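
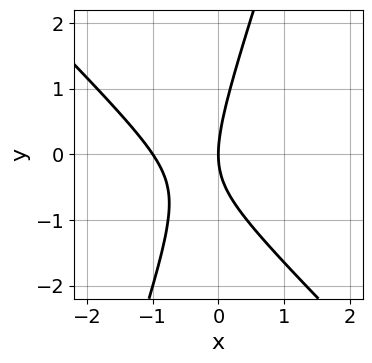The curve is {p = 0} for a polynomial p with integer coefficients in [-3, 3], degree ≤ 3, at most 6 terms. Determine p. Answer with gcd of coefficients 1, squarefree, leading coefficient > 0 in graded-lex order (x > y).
3*x^2 + 2*x*y - y^2 + 3*x

(a) deg p = 2.
(b) Reading off the gridlines: the x-axis gridline crossings are at x ∈ {-1, 0}; one y-axis crossing is at y = 0.
(c) Together with the visible shape, these determine p as stated.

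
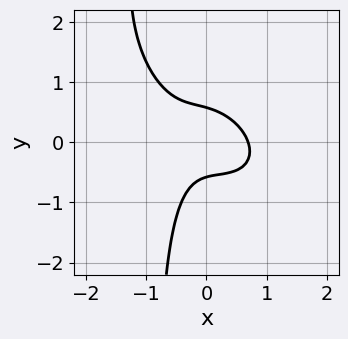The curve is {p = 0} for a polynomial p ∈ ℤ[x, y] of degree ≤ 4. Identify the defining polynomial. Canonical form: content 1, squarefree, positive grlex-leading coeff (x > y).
3*x^3 + 3*x^2*y + 3*x*y^2 + 3*y^2 - 1

(a) deg p = 3. The shape is more complex than any degree-2 curve.
(b) Putting this together gives p.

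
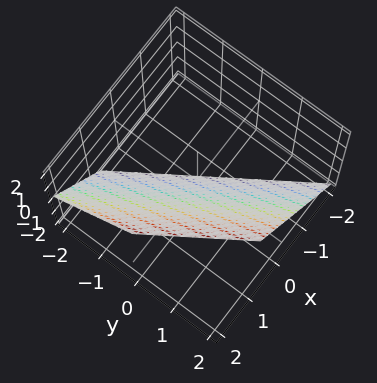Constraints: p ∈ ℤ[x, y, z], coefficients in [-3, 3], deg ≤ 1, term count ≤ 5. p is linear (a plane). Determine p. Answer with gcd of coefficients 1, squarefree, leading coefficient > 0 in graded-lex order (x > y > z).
3*x + 2*y - 2*z - 2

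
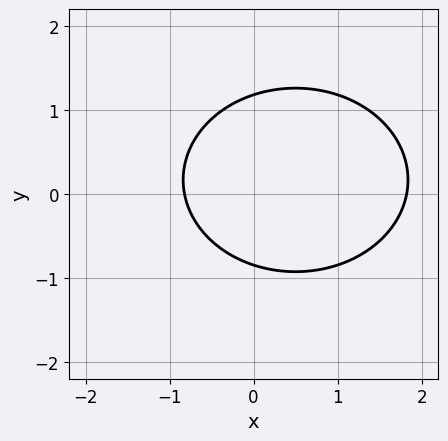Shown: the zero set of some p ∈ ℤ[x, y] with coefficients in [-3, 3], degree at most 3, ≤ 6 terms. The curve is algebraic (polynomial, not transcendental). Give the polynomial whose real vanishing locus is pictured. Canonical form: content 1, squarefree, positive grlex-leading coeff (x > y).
First, the degree is 2 — the shape is more complex than any degree-1 curve.
Finally, the integer polynomial consistent with all of this is the stated p.

2*x^2 + 3*y^2 - 2*x - y - 3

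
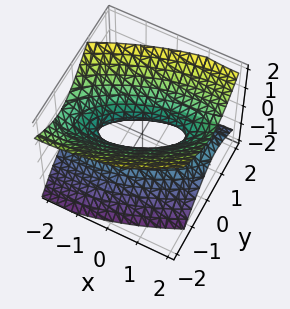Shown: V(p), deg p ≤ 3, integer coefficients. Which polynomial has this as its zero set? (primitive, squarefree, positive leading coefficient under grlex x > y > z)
x^2 - 2*x*y + 3*y^2 + y*z - 3*z^2 - 1

The degree is 2 — a generic line meets the surface in up to 2 points.
Observable constraints: among the integer gridlines, it crosses the x-axis at x ∈ {-1, 1}; the surface avoids every integer z-axis point in the box.
Putting this together gives p.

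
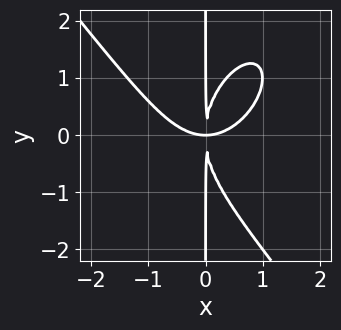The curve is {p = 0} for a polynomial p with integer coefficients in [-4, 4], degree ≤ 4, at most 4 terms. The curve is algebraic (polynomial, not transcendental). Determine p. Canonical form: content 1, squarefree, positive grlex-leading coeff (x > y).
2*x^4 + x*y^3 - 3*x^2*y

1. The degree is 4 — the shape is more complex than any degree-3 curve.
2. From the visible intercepts: the visible y-axis segment lies entirely on the curve.
3. Putting this together gives p.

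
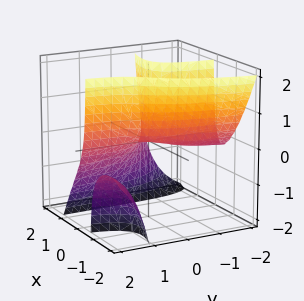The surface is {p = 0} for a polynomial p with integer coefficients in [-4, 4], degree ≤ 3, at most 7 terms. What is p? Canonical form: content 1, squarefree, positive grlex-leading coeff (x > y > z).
I count 2 distinct pieces. They look like related sheets of one shape, so recover p as a whole.
Degree: no degree-2 surface has this shape, so deg p = 3.
Observable constraints: it meets the x-axis at x = 0 (among the integer gridlines); the visible y-axis segment lies entirely on the surface; it meets the z-axis at z = 0 (among the integer gridlines).
Solving for integer coefficients yields p as stated.

2*x^3 + 3*x^2*y + 3*x*y*z + 3*x*y + 2*z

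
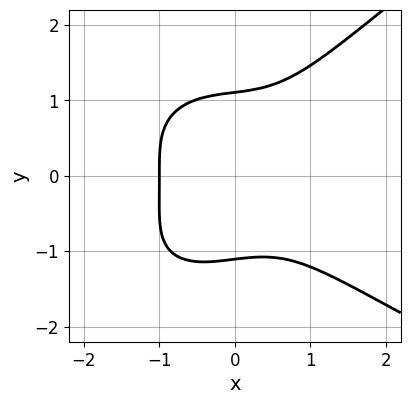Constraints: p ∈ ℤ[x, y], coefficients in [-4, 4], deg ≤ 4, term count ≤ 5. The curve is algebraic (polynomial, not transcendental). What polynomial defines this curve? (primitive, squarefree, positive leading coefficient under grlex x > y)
(a) The degree is 4 — no degree-3 curve has this shape.
(b) Checking where it meets the axes: it crosses the x-axis at the gridline x = -1.
(c) Together with the visible shape, these determine p as stated.

x*y^3 - 2*y^4 + 3*x^3 + 3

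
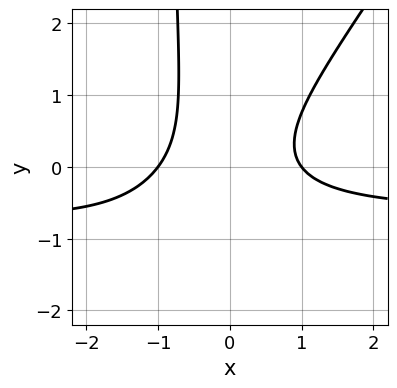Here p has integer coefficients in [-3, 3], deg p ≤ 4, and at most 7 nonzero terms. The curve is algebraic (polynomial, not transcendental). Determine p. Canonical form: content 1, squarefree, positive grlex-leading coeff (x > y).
The degree is 3 — a generic line meets the curve in up to 3 points.
Checking where it meets the axes: the curve avoids every integer y-axis point in the box; the x-axis gridline crossings are at x ∈ {-1, 1}.
The integer polynomial consistent with all of this is the stated p.

3*x^2*y - 2*x*y^2 + 2*x^2 - 2*y^2 - 2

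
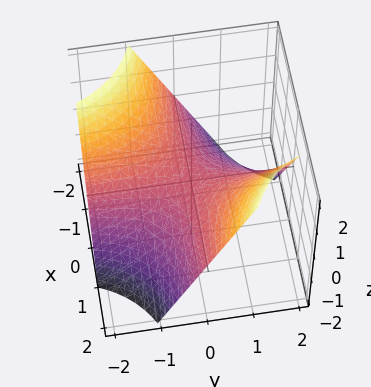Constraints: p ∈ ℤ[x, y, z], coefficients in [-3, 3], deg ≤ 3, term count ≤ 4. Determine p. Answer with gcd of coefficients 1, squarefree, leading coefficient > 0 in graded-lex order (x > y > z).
x*y - z

The degree is 2 — a saddle surface; a quadric.
Reading off the gridlines: it crosses the z-axis at the gridline z = 0; the visible x-axis segment lies entirely on the surface; every point of the y-axis in the box is on the surface.
These observations pin down the coefficients.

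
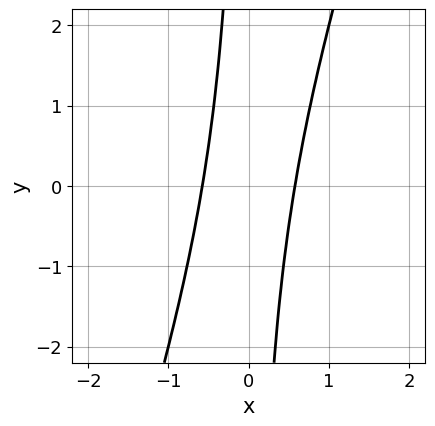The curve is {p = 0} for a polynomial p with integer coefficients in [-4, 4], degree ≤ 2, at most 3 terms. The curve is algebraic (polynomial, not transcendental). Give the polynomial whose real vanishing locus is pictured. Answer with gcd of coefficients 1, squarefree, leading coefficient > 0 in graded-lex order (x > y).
deg p = 2. A generic line meets the curve in up to 2 points.
Checking where it meets the axes: the curve avoids every integer y-axis point in the box.
Fitting integer coefficients to these (and the overall shape) gives p.

3*x^2 - x*y - 1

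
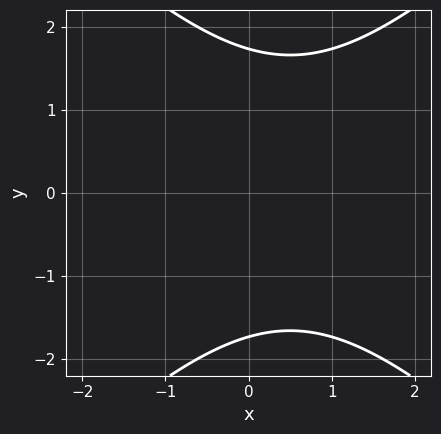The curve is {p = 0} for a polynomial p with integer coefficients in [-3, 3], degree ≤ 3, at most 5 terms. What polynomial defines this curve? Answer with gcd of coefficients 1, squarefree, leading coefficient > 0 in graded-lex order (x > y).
x^2 - y^2 - x + 3

Degree: the shape is more complex than any degree-1 curve, so deg p = 2.
Symmetries: it's symmetric under y → −y, forcing even powers of y.
Observable constraints: it misses every integer gridline on the x-axis.
These observations pin down the coefficients.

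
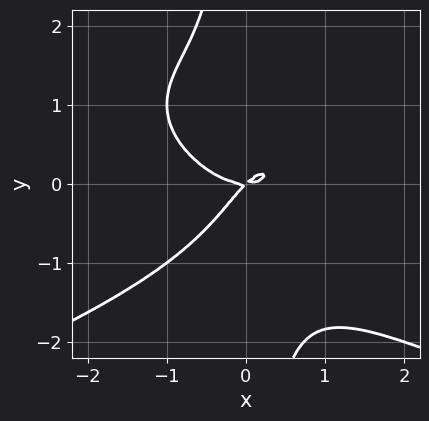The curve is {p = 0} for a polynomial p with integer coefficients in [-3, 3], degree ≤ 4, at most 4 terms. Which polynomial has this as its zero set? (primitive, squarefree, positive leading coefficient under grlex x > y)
x*y^3 + x^3 - x*y + y^2

(a) Degree: a generic line meets the curve in up to 4 points, so deg p = 4.
(b) Checking where it meets the axes: it meets the x-axis at x = 0 (among the integer gridlines); it crosses the y-axis at the gridline y = 0.
(c) The integer polynomial consistent with all of this is the stated p.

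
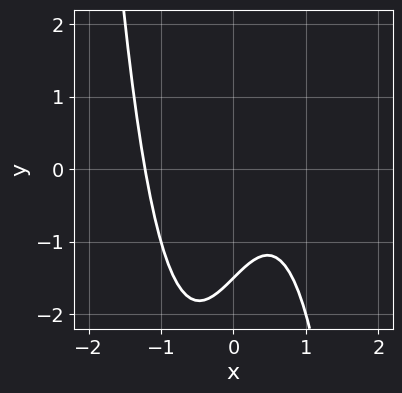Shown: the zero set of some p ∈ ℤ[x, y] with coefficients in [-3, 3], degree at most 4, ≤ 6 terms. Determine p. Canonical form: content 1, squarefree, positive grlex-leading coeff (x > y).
3*x^3 - 2*x + 2*y + 3

(a) Degree: a generic line meets the curve in up to 3 points, so deg p = 3.
(b) Putting this together gives p.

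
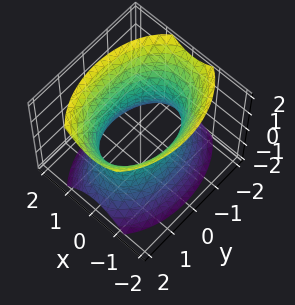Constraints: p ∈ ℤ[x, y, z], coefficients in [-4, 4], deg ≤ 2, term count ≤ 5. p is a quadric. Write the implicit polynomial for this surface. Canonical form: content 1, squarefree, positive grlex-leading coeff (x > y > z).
(a) Degree: one connected sheet with a waist; a quadric, so deg p = 2.
(b) Symmetries: mirror symmetry y ↦ −y ⇒ only even powers of y; the z ↦ −z reflection is a symmetry, so z appears only in even powers; it's symmetric under x → −x, forcing even powers of x.
(c) From the visible intercepts: no z-intercept at any integer in the box; among the integer gridlines, it crosses the x-axis at x ∈ {-1, 1}.
(d) Together with the visible shape, these determine p as stated.

2*x^2 + y^2 - z^2 - 2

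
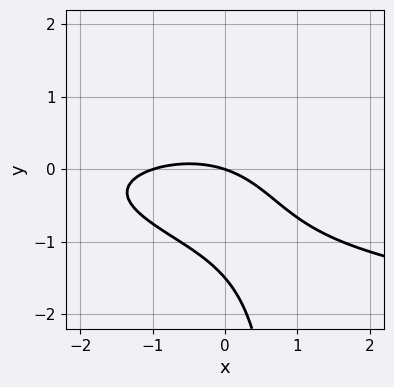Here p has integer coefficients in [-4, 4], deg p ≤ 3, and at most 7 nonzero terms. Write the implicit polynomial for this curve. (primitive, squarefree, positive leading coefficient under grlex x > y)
1. deg p = 3. The shape is more complex than any degree-2 curve.
2. Checking where it meets the axes: it crosses the y-axis at the gridline y = 0; among the integer gridlines, it crosses the x-axis at x ∈ {-1, 0}.
3. Assembling these constraints gives the stated polynomial.

2*x*y^2 - x^2 - 2*y^2 - x - 3*y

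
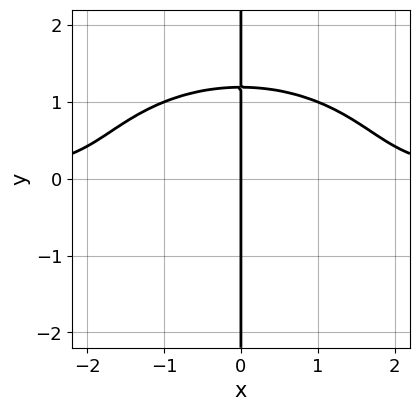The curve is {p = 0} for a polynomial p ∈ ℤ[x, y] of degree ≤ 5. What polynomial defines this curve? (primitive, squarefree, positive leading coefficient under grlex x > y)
1. The degree is 4 — the shape is more complex than any degree-3 curve.
2. From the visible intercepts: one x-axis crossing is at x = 0; the visible y-axis segment lies entirely on the curve.
3. The integer polynomial consistent with all of this is the stated p.

x^3*y + 2*x*y^3 - 2*x*y - x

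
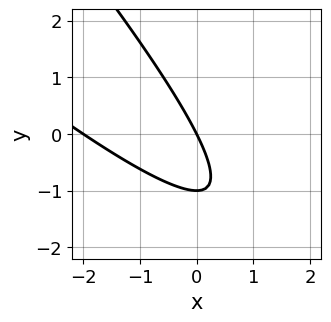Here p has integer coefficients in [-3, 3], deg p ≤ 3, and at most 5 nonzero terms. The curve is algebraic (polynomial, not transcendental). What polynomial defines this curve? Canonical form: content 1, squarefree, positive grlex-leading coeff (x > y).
x^2 + 2*x*y + y^2 + 2*x + y

(a) Degree: the shape is more complex than any degree-1 curve, so deg p = 2.
(b) Checking where it meets the axes: among the integer gridlines, it crosses the x-axis at x ∈ {-2, 0}; among the integer gridlines, it crosses the y-axis at y ∈ {-1, 0}.
(c) Fitting integer coefficients to these (and the overall shape) gives p.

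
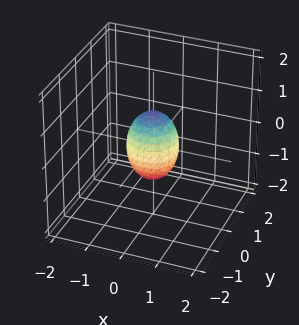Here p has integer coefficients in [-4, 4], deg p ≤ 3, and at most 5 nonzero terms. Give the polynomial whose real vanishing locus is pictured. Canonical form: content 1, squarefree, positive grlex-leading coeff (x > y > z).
First, deg p = 2.
Next, by symmetry, every cross-section ⟂ z is a circle, so x, y appear only via x² + y².
Next, reading off the gridlines: a circular section at z = 0 has radius between 0 and 1; the z-axis gridline crossings are at z ∈ {-1, 1}.
Finally, putting this together gives p.

2*x^2 + 2*y^2 + z^2 - 1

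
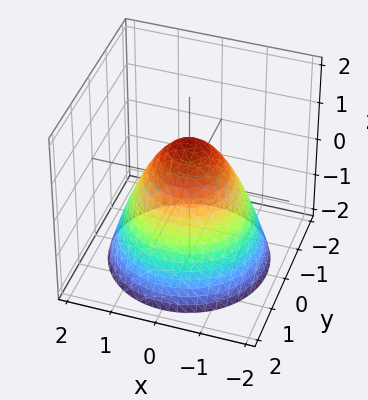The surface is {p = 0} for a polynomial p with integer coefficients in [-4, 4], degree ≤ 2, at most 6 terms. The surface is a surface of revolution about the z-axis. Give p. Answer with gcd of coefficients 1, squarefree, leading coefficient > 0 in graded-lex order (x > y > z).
deg p = 2.
By symmetry, the surface is invariant under rotation about z: p = q(x² + y², z).
Against the integer gridlines: a circular section at z = 0 has radius exactly 1; among the integer gridlines, it crosses the x-axis at x ∈ {-1, 1}.
Solving for integer coefficients yields p as stated.

x^2 + y^2 + z - 1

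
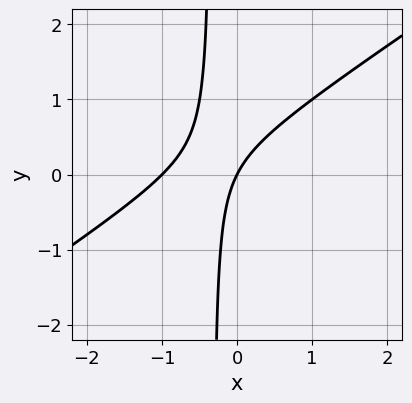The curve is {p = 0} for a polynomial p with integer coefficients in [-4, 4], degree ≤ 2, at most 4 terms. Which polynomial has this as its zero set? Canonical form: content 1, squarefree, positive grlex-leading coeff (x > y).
2*x^2 - 3*x*y + 2*x - y

1. Degree: no degree-1 curve has this shape, so deg p = 2.
2. Observable constraints: it crosses the y-axis at the gridline y = 0; among the integer gridlines, it crosses the x-axis at x ∈ {-1, 0}.
3. The integer polynomial consistent with all of this is the stated p.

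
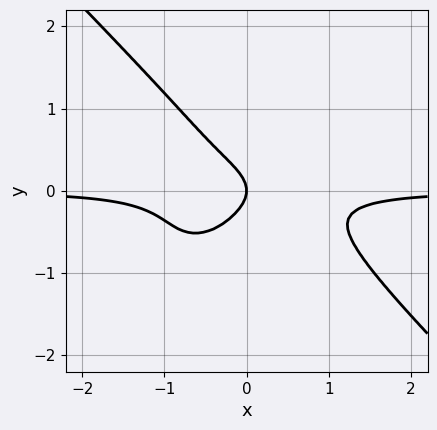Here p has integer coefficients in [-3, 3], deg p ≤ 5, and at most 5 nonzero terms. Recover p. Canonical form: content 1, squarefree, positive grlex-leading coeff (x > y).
Degree: the shape is more complex than any degree-3 curve, so deg p = 4.
Reading off the gridlines: one y-axis crossing is at y = 0; it meets the x-axis at x = 0 (among the integer gridlines).
Putting this together gives p.

3*x^3*y + 3*y^4 + 3*x*y^2 + 2*y^2 + x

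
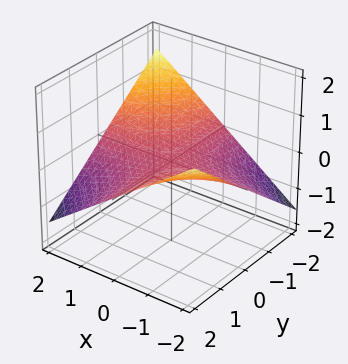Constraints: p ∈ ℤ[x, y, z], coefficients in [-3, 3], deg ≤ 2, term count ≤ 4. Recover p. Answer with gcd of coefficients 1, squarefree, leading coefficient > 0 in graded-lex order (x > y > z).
x*y + 3*z

1. The degree is 2 — a saddle surface; a quadric.
2. Observable constraints: one z-axis crossing is at z = 0; every point of the y-axis in the box is on the surface; the visible x-axis segment lies entirely on the surface.
3. The integer polynomial consistent with all of this is the stated p.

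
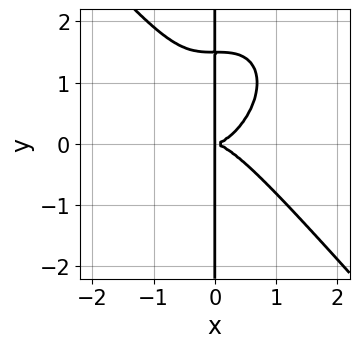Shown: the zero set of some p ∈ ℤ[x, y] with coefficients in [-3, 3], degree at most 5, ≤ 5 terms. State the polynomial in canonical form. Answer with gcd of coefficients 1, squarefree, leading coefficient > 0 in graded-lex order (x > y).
3*x^4 + 2*x*y^3 - 3*x*y^2

(a) The degree is 4 — the shape is more complex than any degree-3 curve.
(b) Against the integer gridlines: every point of the y-axis in the box is on the curve.
(c) Putting this together gives p.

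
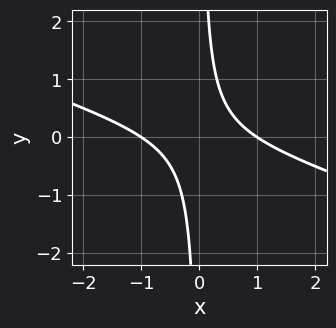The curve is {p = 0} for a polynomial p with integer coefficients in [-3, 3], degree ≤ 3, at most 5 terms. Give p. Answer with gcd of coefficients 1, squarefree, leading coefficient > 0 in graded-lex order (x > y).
x^2 + 3*x*y - 1

1. deg p = 2. No degree-1 curve has this shape.
2. Reading off the gridlines: the x-axis gridline crossings are at x ∈ {-1, 1}; no y-intercept at any integer in the box.
3. Together with the visible shape, these determine p as stated.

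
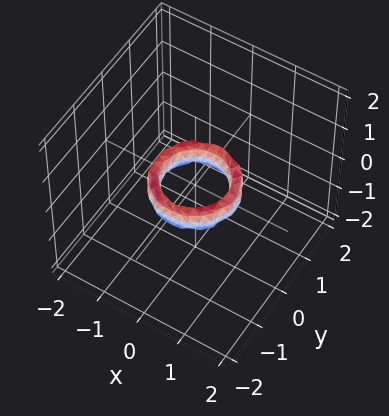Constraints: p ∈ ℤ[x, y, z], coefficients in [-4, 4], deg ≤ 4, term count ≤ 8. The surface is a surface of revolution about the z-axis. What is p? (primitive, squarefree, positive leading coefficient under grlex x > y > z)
deg p = 4.
Symmetries: rotational symmetry about the z-axis ⇒ p depends on x, y only through x² + y².
Checking where it meets the axes: among the integer gridlines, it crosses the y-axis at y ∈ {-1, 1}; the x-axis gridline crossings are at x ∈ {-1, 1}; it misses every integer gridline on the z-axis; a circular section at z = 0 has radius between 0 and 1.
The integer polynomial consistent with all of this is the stated p.

2*x^4 + 4*x^2*y^2 + 2*y^4 - 3*x^2 - 3*y^2 + z^2 + 1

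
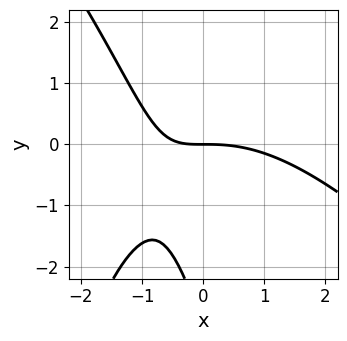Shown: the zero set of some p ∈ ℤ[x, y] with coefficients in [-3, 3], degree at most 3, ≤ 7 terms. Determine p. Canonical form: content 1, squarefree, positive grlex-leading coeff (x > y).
1. Degree: no degree-2 curve has this shape, so deg p = 3.
2. From the axis intercepts and sections: it meets the y-axis at y = 0 (among the integer gridlines); it crosses the x-axis at the gridline x = 0.
3. Together with the visible shape, these determine p as stated.

x^3 + x^2*y + 3*x*y + y^2 + 3*y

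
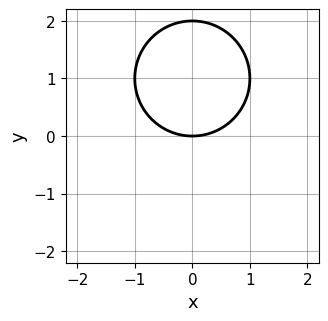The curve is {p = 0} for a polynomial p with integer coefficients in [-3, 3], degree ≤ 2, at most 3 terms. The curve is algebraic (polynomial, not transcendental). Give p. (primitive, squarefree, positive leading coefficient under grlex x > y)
x^2 + y^2 - 2*y

Degree: no degree-1 curve has this shape, so deg p = 2.
Symmetries: mirror symmetry x ↦ −x ⇒ only even powers of x.
From the visible intercepts: among the integer gridlines, it crosses the y-axis at y ∈ {0, 2}; it meets the x-axis at x = 0 (among the integer gridlines).
Putting this together gives p.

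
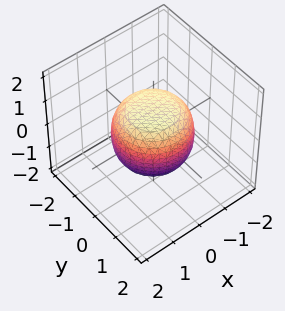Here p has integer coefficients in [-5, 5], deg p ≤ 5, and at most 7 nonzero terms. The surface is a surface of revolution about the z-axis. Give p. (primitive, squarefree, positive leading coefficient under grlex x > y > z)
First, deg p = 4. A generic line meets the surface in up to 4 points.
Next, symmetries: rotational symmetry about the z-axis ⇒ p depends on x, y only through x² + y².
Next, reading off the gridlines: a circular section at z = 0 has radius between 1 and 2; the z-axis gridline crossings are at z ∈ {-1, 1}.
Finally, assembling these constraints gives the stated polynomial.

2*x^4 + 4*x^2*y^2 + 2*y^4 - x^2 - y^2 + 3*z^2 - 3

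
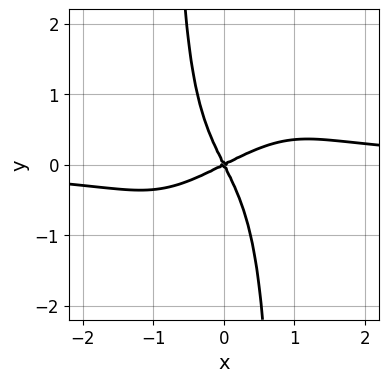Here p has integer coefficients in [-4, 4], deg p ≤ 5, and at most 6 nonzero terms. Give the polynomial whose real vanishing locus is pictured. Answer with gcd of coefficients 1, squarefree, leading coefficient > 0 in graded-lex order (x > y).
First, the degree is 4 — the shape is more complex than any degree-3 curve.
Then, observable constraints: one y-axis crossing is at y = 0; it crosses the x-axis at the gridline x = 0.
Finally, putting this together gives p.

3*x^3*y - 3*x^2*y^2 - 2*x^2 + 3*x*y + 2*y^2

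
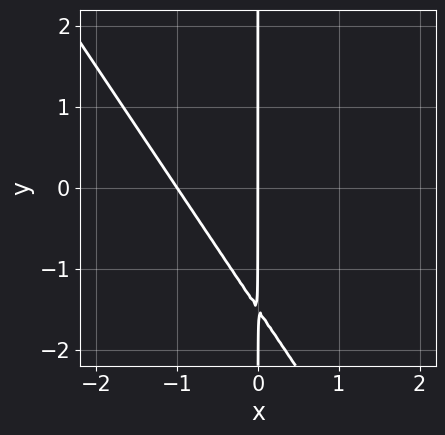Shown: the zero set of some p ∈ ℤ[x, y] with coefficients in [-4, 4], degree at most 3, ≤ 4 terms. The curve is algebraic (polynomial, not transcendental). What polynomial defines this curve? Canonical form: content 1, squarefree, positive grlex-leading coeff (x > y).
deg p = 2. The shape is more complex than any degree-1 curve.
From the axis intercepts and sections: the x-axis gridline crossings are at x ∈ {-1, 0}; every point of the y-axis in the box is on the curve.
Fitting integer coefficients to these (and the overall shape) gives p.

3*x^2 + 2*x*y + 3*x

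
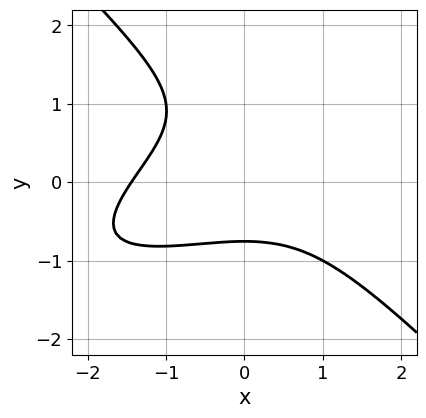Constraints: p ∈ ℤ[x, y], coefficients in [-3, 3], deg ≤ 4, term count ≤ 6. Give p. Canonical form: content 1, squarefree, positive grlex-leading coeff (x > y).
x^3 - 2*x^2*y + 3*y^3 - 3*y^2 + 3

(a) deg p = 3.
(b) Solving for integer coefficients yields p as stated.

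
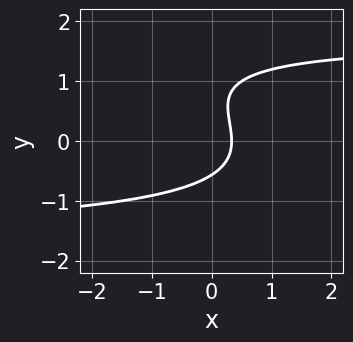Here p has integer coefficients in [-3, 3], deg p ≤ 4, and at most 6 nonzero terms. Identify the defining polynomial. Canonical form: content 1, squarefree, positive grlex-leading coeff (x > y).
x*y^2 + 2*y^3 - 2*y^2 - 3*x + 1

(a) Degree: no degree-2 curve has this shape, so deg p = 3.
(b) The integer polynomial consistent with all of this is the stated p.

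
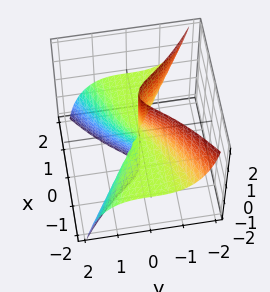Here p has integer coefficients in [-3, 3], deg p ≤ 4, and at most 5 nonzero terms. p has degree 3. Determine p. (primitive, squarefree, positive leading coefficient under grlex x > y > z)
3*x^2*z + 3*y^3 + y*z^2

First, degree: a generic line meets the surface in up to 3 points, so deg p = 3.
Next, from the visible intercepts: it meets the y-axis at y = 0 (among the integer gridlines); every point of the x-axis in the box is on the surface; the visible z-axis segment lies entirely on the surface.
Finally, solving for integer coefficients yields p as stated.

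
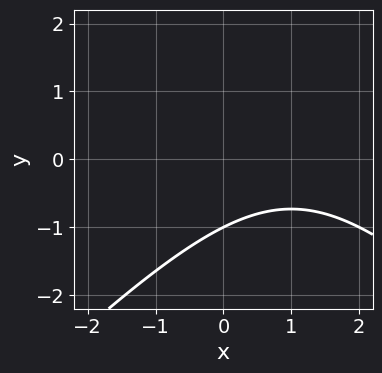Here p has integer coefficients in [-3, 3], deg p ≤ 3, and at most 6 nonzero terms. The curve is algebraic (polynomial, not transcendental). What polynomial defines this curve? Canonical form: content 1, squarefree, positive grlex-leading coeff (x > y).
1. The degree is 2 — the shape is more complex than any degree-1 curve.
2. From the visible intercepts: it misses every integer gridline on the x-axis; one y-axis crossing is at y = -1.
3. Putting this together gives p.

x^2 - y^2 - 2*x + 2*y + 3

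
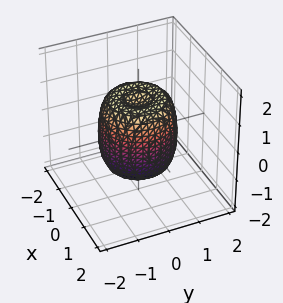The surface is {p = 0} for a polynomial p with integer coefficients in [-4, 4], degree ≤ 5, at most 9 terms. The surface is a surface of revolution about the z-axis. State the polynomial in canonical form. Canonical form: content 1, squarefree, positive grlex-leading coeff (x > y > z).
2*x^4 + 4*x^2*y^2 + 2*y^4 - 2*x^2 - 2*y^2 + z^2 - 1

First, the degree is 4 — a generic line meets the surface in up to 4 points.
Next, symmetry: the z-axis is an axis of rotation, so x and y enter only as x² + y².
Next, checking where it meets the axes: among the integer gridlines, it crosses the z-axis at z ∈ {-1, 1}; a circular section at z = 1 has radius exactly 1.
Finally, these observations pin down the coefficients.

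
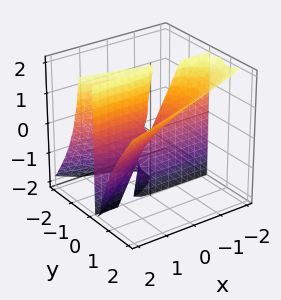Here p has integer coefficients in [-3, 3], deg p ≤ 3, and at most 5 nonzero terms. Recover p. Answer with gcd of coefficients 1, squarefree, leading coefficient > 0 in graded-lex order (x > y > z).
3*y^3 - 3*y^2*z - 2*x*y - y*z

1. Degree: no degree-2 surface has this shape, so deg p = 3.
2. Against the integer gridlines: every point of the x-axis in the box is on the surface; it crosses the y-axis at the gridline y = 0.
3. Putting this together gives p.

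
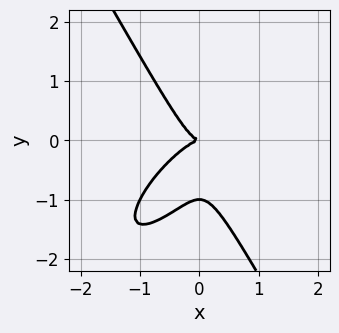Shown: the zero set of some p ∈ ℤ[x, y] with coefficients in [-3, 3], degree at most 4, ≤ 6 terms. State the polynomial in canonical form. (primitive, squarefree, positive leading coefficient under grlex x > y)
2*x^3 - 2*x^2*y + y^3 + y^2

1. deg p = 3. A generic line meets the curve in up to 3 points.
2. From the axis intercepts and sections: it meets the x-axis at x = 0 (among the integer gridlines); the y-axis gridline crossings are at y ∈ {-1, 0}.
3. Solving for integer coefficients yields p as stated.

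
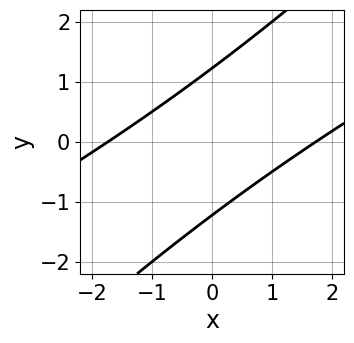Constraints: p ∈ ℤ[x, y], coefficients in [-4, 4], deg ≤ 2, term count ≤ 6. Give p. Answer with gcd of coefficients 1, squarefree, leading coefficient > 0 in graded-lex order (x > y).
x^2 - 3*x*y + 2*y^2 - 3

(a) The degree is 2 — a generic line meets the curve in up to 2 points.
(b) Putting this together gives p.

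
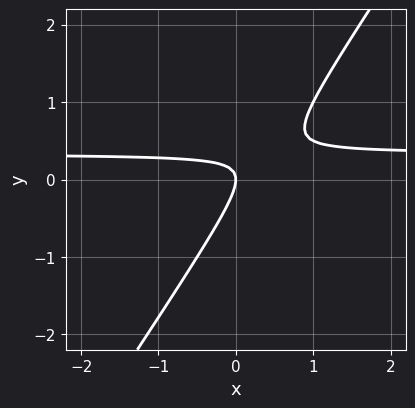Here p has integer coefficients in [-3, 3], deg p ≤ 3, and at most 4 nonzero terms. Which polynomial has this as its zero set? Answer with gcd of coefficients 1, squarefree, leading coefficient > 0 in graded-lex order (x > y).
1. deg p = 2.
2. From the visible intercepts: one x-axis crossing is at x = 0; it meets the y-axis at y = 0 (among the integer gridlines).
3. Putting this together gives p.

3*x*y - 2*y^2 - x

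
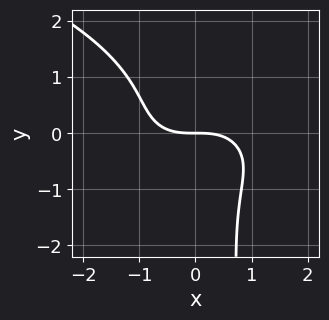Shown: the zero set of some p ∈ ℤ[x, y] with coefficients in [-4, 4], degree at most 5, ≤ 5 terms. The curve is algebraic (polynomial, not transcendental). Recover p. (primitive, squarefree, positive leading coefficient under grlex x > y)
deg p = 4. No degree-3 curve has this shape.
Checking where it meets the axes: one y-axis crossing is at y = 0; it meets the x-axis at x = 0 (among the integer gridlines).
Together with the visible shape, these determine p as stated.

x*y^3 - x^3 - 2*x*y^2 - y^3 - 2*y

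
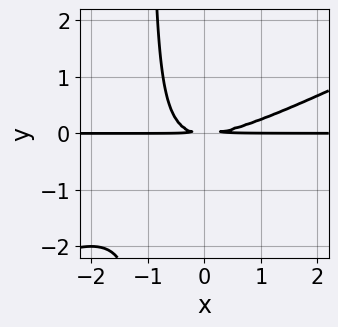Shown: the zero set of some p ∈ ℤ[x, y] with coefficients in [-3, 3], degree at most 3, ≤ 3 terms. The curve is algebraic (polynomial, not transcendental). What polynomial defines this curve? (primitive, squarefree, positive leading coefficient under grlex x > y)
x^2*y - 2*x*y^2 - 2*y^2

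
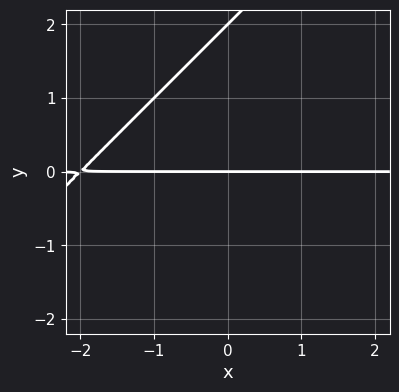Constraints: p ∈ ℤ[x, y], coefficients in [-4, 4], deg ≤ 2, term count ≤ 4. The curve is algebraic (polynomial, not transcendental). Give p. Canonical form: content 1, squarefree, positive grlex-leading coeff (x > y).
x*y - y^2 + 2*y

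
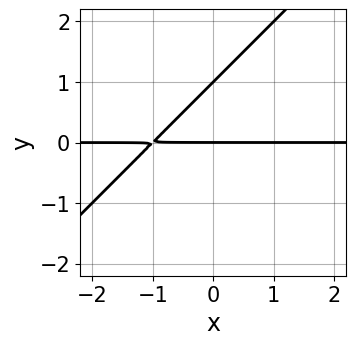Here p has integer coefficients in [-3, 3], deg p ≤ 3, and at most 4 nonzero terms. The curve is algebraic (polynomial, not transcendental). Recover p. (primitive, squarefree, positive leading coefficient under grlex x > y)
The degree is 2 — a generic line meets the curve in up to 2 points.
Observable constraints: the y-axis gridline crossings are at y ∈ {0, 1}; every point of the x-axis in the box is on the curve.
Putting this together gives p.

x*y - y^2 + y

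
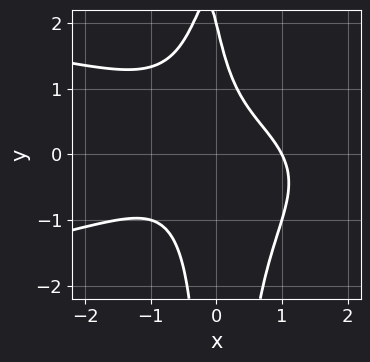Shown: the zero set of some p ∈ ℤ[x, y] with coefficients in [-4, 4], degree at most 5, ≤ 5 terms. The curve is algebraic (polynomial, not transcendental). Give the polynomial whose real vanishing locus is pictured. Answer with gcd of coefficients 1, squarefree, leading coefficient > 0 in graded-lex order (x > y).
1. Degree: no degree-3 curve has this shape, so deg p = 4.
2. Reading off the gridlines: one y-axis crossing is at y = 2; one x-axis crossing is at x = 1.
3. These observations pin down the coefficients.

3*x^2*y^2 + 2*x^3 + 2*x*y + y - 2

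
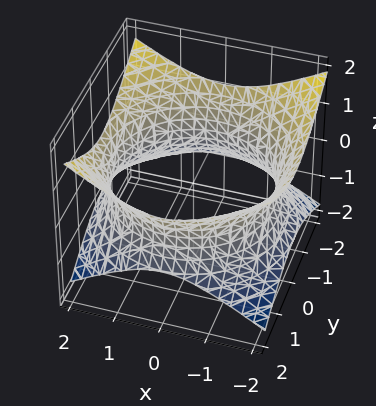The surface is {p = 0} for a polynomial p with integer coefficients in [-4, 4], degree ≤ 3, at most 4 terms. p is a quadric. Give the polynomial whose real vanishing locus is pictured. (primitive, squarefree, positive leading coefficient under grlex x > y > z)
x^2 + y^2 - 2*z^2 - 3

The degree is 2 — an hourglass — one-sheet hyperboloid; a quadric.
Symmetries: rotational symmetry about the z-axis ⇒ p depends on x, y only through x² + y²; mirror symmetry z ↦ −z ⇒ only even powers of z.
Observable constraints: a circular section at z = 0 has radius between 1 and 2; the surface avoids every integer z-axis point in the box.
Matching integer coefficients to the picture gives p.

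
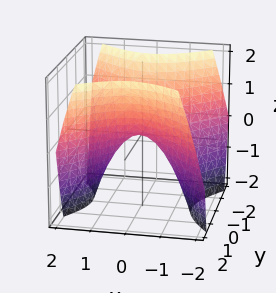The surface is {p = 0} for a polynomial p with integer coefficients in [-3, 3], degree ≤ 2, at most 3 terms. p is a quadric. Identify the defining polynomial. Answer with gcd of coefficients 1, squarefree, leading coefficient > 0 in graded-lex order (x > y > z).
deg p = 2. A hyperbolic paraboloid; a quadric.
Symmetries: the y ↦ −y reflection is a symmetry, so y appears only in even powers; mirror symmetry x ↦ −x ⇒ only even powers of x.
Against the integer gridlines: one x-axis crossing is at x = 0; one z-axis crossing is at z = 0.
Matching integer coefficients to the picture gives p.

x^2 - y^2 + z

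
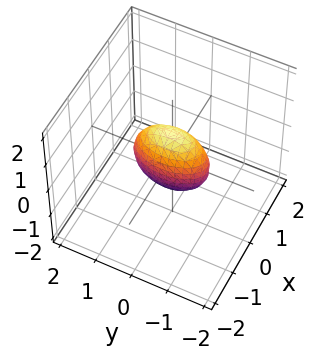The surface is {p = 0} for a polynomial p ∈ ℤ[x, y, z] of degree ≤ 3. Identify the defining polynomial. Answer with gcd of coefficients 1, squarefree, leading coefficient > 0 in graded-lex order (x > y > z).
3*x^2 + y^2 + z^2 - 1

(a) deg p = 2. A closed, bounded, convex surface; a quadric.
(b) Symmetries: the x ↦ −x reflection is a symmetry, so x appears only in even powers; it's symmetric under y → −y, forcing even powers of y; the z ↦ −z reflection is a symmetry, so z appears only in even powers.
(c) From the visible intercepts: the y-axis gridline crossings are at y ∈ {-1, 1}; the z-axis gridline crossings are at z ∈ {-1, 1}.
(d) Fitting integer coefficients to these (and the overall shape) gives p.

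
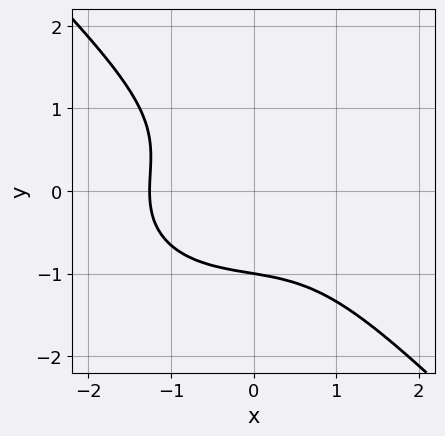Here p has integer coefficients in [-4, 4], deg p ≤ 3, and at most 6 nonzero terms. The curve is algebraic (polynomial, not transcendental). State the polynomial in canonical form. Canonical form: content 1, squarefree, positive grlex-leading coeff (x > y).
(a) deg p = 3. No degree-2 curve has this shape.
(b) Observable constraints: one y-axis crossing is at y = -1.
(c) Solving for integer coefficients yields p as stated.

x^3 + x*y^2 + 2*y^3 + 2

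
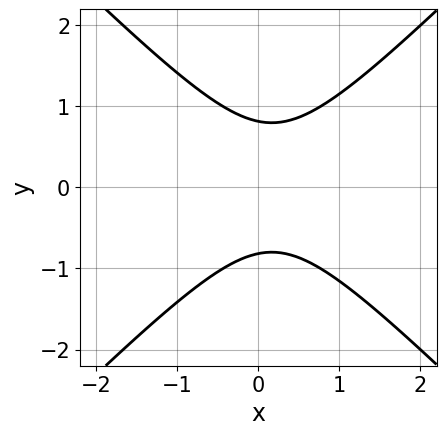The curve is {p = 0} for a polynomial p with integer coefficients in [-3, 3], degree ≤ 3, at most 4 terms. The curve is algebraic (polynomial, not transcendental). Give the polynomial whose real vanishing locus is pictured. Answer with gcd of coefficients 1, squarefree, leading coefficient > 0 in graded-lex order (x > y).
First, the degree is 2 — no degree-1 curve has this shape.
Next, symmetries: mirror symmetry y ↦ −y ⇒ only even powers of y.
Next, from the axis intercepts and sections: it misses every integer gridline on the x-axis.
Finally, assembling these constraints gives the stated polynomial.

3*x^2 - 3*y^2 - x + 2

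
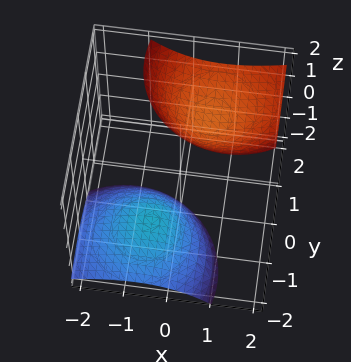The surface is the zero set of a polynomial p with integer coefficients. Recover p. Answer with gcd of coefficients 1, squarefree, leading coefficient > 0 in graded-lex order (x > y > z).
2*x^2 - 2*x*z + 2*y^2 - 3*y*z - z^2 + 3

1. The picture has 2 separate pieces.
2. Degree: no degree-1 surface has this shape, so deg p = 2.
3. Reading off the gridlines: the surface avoids every integer y-axis point in the box; it misses every integer gridline on the x-axis.
4. Solving for integer coefficients yields p as stated.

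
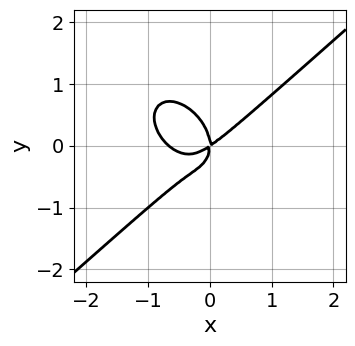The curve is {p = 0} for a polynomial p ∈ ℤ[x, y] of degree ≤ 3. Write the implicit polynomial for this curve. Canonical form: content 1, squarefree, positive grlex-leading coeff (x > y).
First, degree: no degree-2 curve has this shape, so deg p = 3.
Next, from the visible intercepts: it crosses the y-axis at the gridline y = 0; it crosses the x-axis at the gridline x = 0.
Finally, assembling these constraints gives the stated polynomial.

3*x^3 - x^2*y - 3*y^3 + 2*x^2 - 3*x*y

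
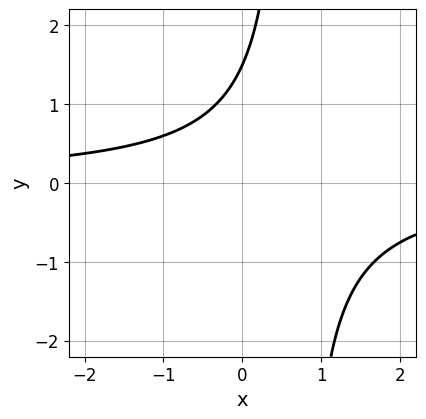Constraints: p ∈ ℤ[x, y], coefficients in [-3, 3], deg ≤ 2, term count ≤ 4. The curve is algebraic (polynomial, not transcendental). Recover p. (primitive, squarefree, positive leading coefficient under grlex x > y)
3*x*y - 2*y + 3

First, deg p = 2. A generic line meets the curve in up to 2 points.
Next, from the axis intercepts and sections: it misses every integer gridline on the x-axis.
Finally, matching integer coefficients to the picture gives p.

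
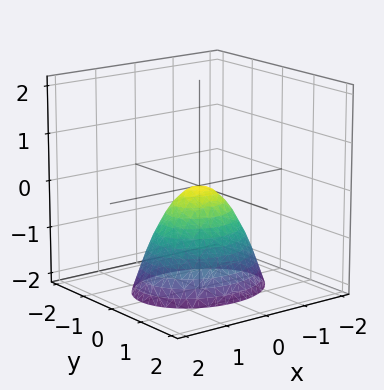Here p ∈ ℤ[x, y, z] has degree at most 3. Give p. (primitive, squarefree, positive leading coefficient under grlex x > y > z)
2*x^2 + 3*y^2 + 2*z

1. deg p = 2.
2. Symmetries: the y ↦ −y reflection is a symmetry, so y appears only in even powers; mirror symmetry x ↦ −x ⇒ only even powers of x.
3. Against the integer gridlines: it meets the z-axis at z = 0 (among the integer gridlines); it meets the x-axis at x = 0 (among the integer gridlines); it meets the y-axis at y = 0 (among the integer gridlines).
4. These observations pin down the coefficients.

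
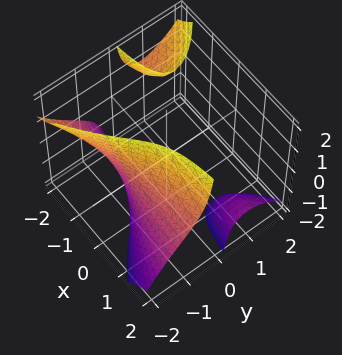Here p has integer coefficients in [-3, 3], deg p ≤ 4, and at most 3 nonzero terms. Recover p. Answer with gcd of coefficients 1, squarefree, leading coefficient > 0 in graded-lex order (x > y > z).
First, there are 3 components. Treating them together as one polynomial.
Next, deg p = 3. The shape is more complex than any degree-2 surface.
Next, reading off the gridlines: it misses every integer gridline on the x-axis; it misses every integer gridline on the z-axis.
Finally, matching integer coefficients to the picture gives p.

3*x*y*z + 2*y^3 + 3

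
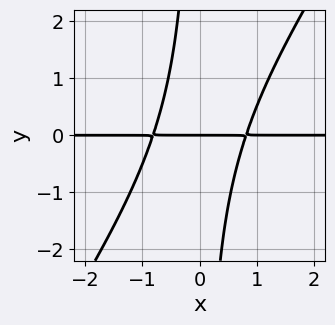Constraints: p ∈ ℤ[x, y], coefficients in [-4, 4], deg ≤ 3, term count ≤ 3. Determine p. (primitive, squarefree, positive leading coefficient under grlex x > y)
1. Degree: a generic line meets the curve in up to 3 points, so deg p = 3.
2. From the axis intercepts and sections: it meets the y-axis at y = 0 (among the integer gridlines); the visible x-axis segment lies entirely on the curve.
3. Putting this together gives p.

3*x^2*y - 2*x*y^2 - 2*y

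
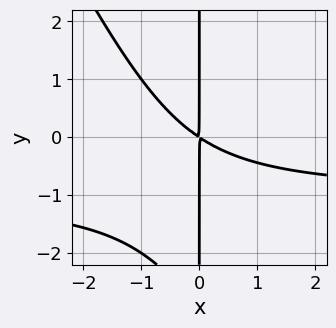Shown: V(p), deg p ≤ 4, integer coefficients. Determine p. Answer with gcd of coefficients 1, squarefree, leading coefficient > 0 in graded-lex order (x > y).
First, deg p = 3.
Next, from the axis intercepts and sections: the visible y-axis segment lies entirely on the curve.
Finally, putting this together gives p.

2*x^2*y + x*y^2 + 2*x^2 + 3*x*y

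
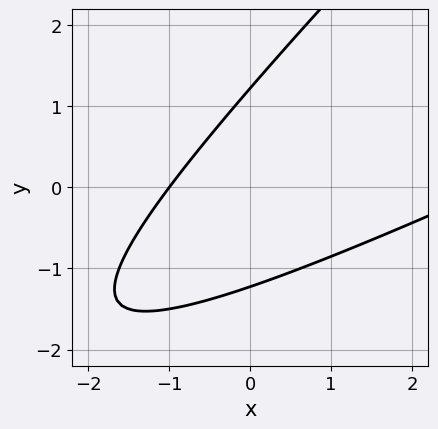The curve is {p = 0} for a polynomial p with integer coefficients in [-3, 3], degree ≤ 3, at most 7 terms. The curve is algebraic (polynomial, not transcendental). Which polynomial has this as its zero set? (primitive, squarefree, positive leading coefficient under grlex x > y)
x^2 - 3*x*y + 2*y^2 - 2*x - 3

First, degree: no degree-1 curve has this shape, so deg p = 2.
Then, from the visible intercepts: one x-axis crossing is at x = -1.
Finally, these observations pin down the coefficients.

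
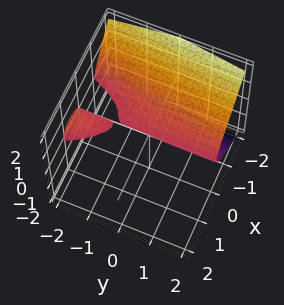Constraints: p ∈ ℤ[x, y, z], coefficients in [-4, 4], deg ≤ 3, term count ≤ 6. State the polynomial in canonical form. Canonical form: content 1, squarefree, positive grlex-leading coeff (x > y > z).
(a) The picture has 2 separate pieces.
(b) deg p = 3.
(c) Checking where it meets the axes: it meets the x-axis at x = 0 (among the integer gridlines); every point of the y-axis in the box is on the surface; it meets the z-axis at z = 0 (among the integer gridlines).
(d) Assembling these constraints gives the stated polynomial.

x^3 + x*y + 3*z^2 + x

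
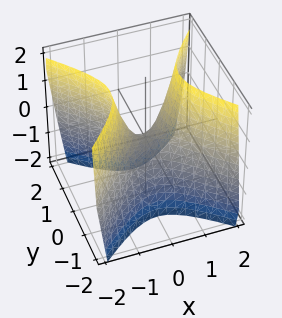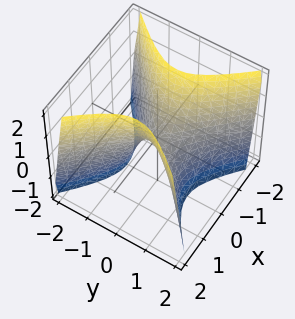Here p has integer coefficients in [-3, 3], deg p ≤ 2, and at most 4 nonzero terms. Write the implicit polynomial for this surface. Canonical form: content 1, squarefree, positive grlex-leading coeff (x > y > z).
(a) Degree: a hyperbolic paraboloid; a quadric, so deg p = 2.
(b) Symmetries: the y ↦ −y reflection is a symmetry, so y appears only in even powers; the x ↦ −x reflection is a symmetry, so x appears only in even powers.
(c) Checking where it meets the axes: one y-axis crossing is at y = 0; it meets the z-axis at z = 0 (among the integer gridlines).
(d) The integer polynomial consistent with all of this is the stated p.

2*x^2 - 2*y^2 - z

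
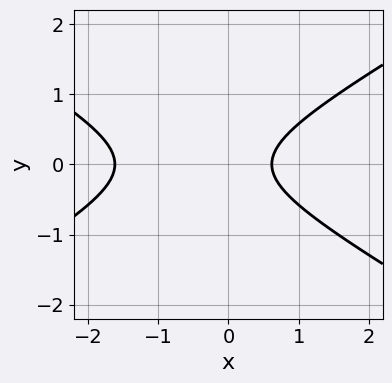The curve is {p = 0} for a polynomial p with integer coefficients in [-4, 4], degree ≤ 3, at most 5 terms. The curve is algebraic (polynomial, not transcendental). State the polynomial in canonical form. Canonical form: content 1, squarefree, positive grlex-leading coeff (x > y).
x^2 - 3*y^2 + x - 1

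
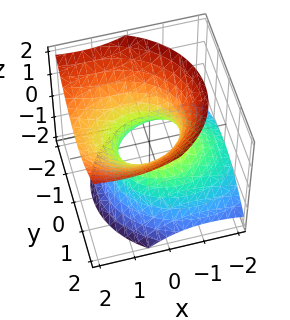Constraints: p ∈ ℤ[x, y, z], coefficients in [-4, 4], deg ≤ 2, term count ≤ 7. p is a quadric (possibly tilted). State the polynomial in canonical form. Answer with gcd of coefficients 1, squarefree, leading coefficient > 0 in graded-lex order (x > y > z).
2*x^2 - 3*x*z + 3*y^2 - 3*z^2 - 2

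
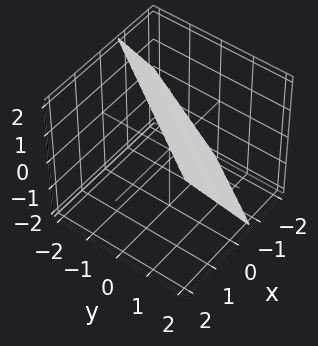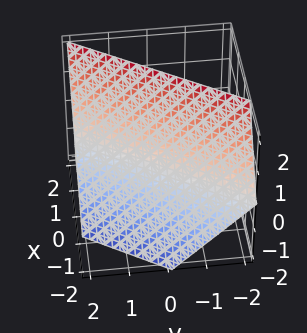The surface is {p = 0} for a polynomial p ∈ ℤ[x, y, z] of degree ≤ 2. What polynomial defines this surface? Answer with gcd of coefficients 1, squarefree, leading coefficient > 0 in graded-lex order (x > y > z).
3*x - 2*y - 2*z + 2

First, deg p = 1.
Next, from the axis intercepts and sections: it crosses the y-axis at the gridline y = 1; it meets the z-axis at z = 1 (among the integer gridlines).
Finally, solving for integer coefficients yields p as stated.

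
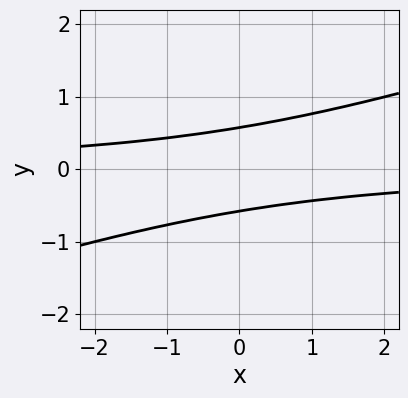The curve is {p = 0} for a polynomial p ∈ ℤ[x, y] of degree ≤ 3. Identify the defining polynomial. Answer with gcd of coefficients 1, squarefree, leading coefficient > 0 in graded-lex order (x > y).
First, deg p = 2. The shape is more complex than any degree-1 curve.
Then, from the axis intercepts and sections: no x-intercept at any integer in the box.
Finally, these observations pin down the coefficients.

x*y - 3*y^2 + 1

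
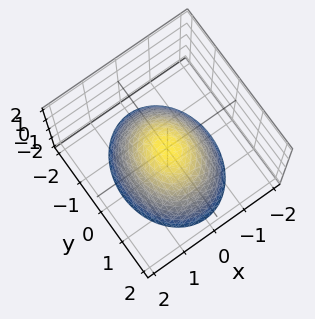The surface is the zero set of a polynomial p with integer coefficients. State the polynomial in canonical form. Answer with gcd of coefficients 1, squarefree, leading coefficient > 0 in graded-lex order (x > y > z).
(a) The degree is 2 — a single bowl opening along one axis; a quadric.
(b) Symmetries: the y ↦ −y reflection is a symmetry, so y appears only in even powers; the x ↦ −x reflection is a symmetry, so x appears only in even powers.
(c) Reading off the gridlines: one z-axis crossing is at z = 0; it meets the y-axis at y = 0 (among the integer gridlines); it crosses the x-axis at the gridline x = 0.
(d) Together with the visible shape, these determine p as stated.

3*x^2 + 2*y^2 + 3*z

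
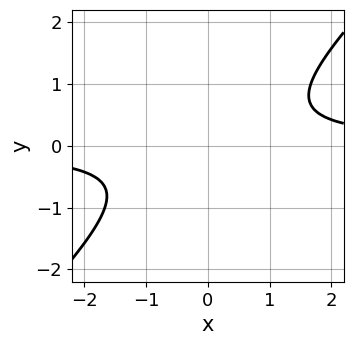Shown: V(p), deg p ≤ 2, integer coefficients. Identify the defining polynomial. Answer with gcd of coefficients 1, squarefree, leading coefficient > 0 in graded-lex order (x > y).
deg p = 2.
From the visible intercepts: the curve avoids every integer x-axis point in the box; it misses every integer gridline on the y-axis.
The integer polynomial consistent with all of this is the stated p.

3*x*y - 3*y^2 - 2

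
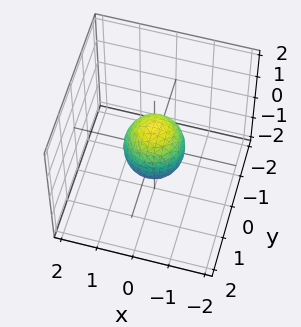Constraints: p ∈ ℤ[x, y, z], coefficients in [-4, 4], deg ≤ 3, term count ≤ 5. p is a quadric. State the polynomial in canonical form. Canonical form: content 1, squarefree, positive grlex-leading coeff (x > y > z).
First, the degree is 2 — bounded and convex; a quadric.
Next, symmetries: it's symmetric under z → −z, forcing even powers of z; the surface is invariant under rotation about z: p = q(x² + y², z).
Then, against the integer gridlines: a circular section at z = 0 has radius between 0 and 1; among the integer gridlines, it crosses the z-axis at z ∈ {-1, 1}.
Finally, fitting integer coefficients to these (and the overall shape) gives p.

3*x^2 + 3*y^2 + 2*z^2 - 2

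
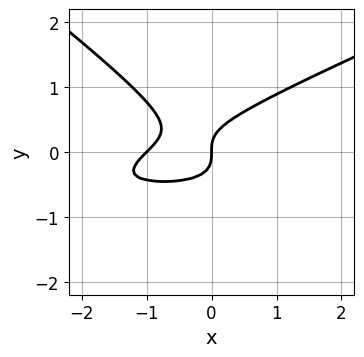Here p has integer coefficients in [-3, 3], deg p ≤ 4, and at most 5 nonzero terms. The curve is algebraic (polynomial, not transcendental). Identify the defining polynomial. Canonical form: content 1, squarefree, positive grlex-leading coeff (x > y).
x^2*y - x*y^2 - 3*y^3 + x^2 + x

1. The degree is 3 — no degree-2 curve has this shape.
2. Against the integer gridlines: the x-axis gridline crossings are at x ∈ {-1, 0}; it crosses the y-axis at the gridline y = 0.
3. Matching integer coefficients to the picture gives p.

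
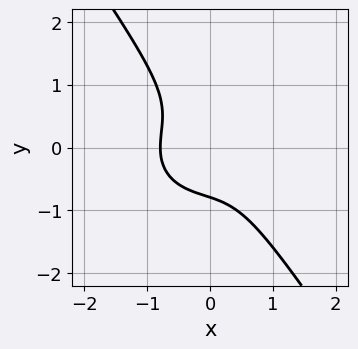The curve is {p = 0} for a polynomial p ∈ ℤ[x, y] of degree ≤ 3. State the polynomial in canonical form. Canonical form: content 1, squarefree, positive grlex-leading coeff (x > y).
2*x^3 + 2*x*y^2 + 2*y^3 + 1

deg p = 3. No degree-2 curve has this shape.
The integer polynomial consistent with all of this is the stated p.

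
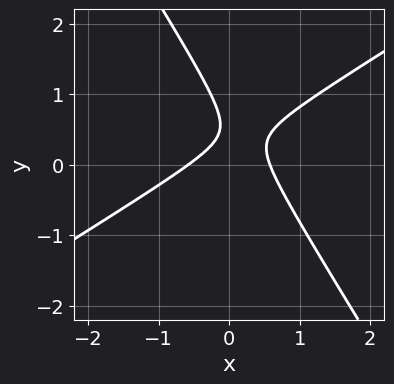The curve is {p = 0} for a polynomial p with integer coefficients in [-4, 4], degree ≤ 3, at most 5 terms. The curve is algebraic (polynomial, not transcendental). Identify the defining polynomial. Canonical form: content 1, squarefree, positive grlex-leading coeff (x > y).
3*x^2 - 3*x*y - 3*y^2 + 3*y - 1

1. deg p = 2. No degree-1 curve has this shape.
2. Observable constraints: it misses every integer gridline on the y-axis.
3. Together with the visible shape, these determine p as stated.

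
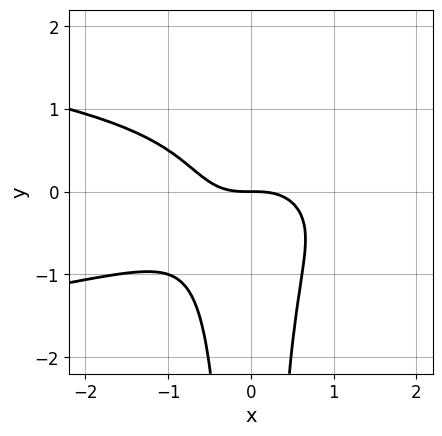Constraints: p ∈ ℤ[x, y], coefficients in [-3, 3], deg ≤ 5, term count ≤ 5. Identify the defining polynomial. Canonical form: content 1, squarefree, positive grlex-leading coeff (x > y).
1. The degree is 4 — the shape is more complex than any degree-3 curve.
2. From the axis intercepts and sections: one x-axis crossing is at x = 0; it meets the y-axis at y = 0 (among the integer gridlines).
3. Solving for integer coefficients yields p as stated.

2*x^2*y^2 + x^3 + y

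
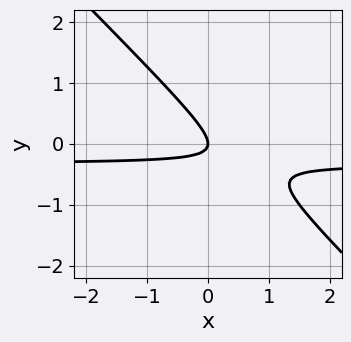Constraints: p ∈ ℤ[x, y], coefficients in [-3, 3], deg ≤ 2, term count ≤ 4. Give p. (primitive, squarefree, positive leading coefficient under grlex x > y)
3*x*y + 3*y^2 + x

(a) The degree is 2 — no degree-1 curve has this shape.
(b) Reading off the gridlines: it meets the x-axis at x = 0 (among the integer gridlines); one y-axis crossing is at y = 0.
(c) Putting this together gives p.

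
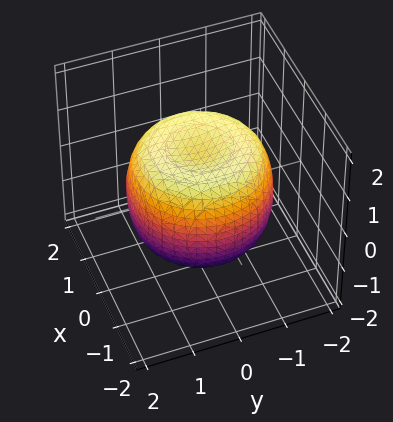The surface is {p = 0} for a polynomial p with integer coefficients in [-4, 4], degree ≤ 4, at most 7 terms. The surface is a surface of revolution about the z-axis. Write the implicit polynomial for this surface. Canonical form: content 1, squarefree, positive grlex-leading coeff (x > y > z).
1. deg p = 4. No degree-3 surface has this shape.
2. Symmetries: the z-axis is an axis of rotation, so x and y enter only as x² + y².
3. From the axis intercepts and sections: among the integer gridlines, it crosses the z-axis at z ∈ {-1, 1}; a circular section at z = -1 has radius between 1 and 2.
4. Assembling these constraints gives the stated polynomial.

2*x^4 + 4*x^2*y^2 + 2*y^4 - 3*x^2 - 3*y^2 + 3*z^2 - 3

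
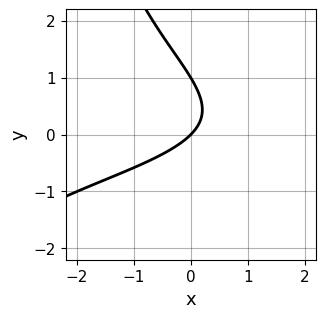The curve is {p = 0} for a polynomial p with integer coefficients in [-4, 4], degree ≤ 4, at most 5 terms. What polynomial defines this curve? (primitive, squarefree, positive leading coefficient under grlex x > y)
First, degree: the shape is more complex than any degree-2 curve, so deg p = 3.
Next, reading off the gridlines: it crosses the x-axis at the gridline x = 0; among the integer gridlines, it crosses the y-axis at y ∈ {0, 1}.
Finally, together with the visible shape, these determine p as stated.

x*y^2 + x*y + 3*y^2 + 3*x - 3*y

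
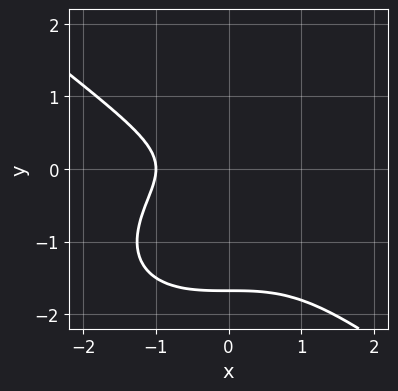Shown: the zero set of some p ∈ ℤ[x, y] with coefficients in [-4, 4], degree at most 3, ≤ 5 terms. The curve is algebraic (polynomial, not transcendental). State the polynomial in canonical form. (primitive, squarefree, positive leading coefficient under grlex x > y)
x^3 + 2*y^3 + 3*y^2 + 1

(a) deg p = 3. The shape is more complex than any degree-2 curve.
(b) Checking where it meets the axes: one x-axis crossing is at x = -1.
(c) Solving for integer coefficients yields p as stated.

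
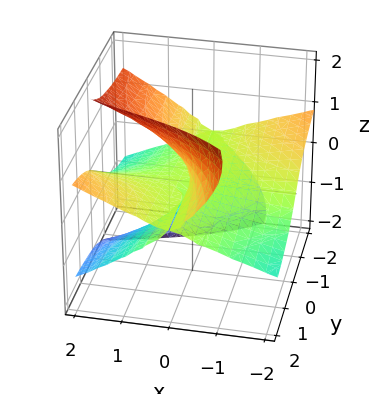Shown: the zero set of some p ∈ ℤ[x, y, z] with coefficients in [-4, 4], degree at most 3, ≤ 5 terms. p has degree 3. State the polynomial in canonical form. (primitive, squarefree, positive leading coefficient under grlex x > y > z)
x^2*y - 3*y*z^2 + 2*z^3 - 3*x*z

First, the degree is 3 — no degree-2 surface has this shape.
Then, against the integer gridlines: it crosses the z-axis at the gridline z = 0; the visible y-axis segment lies entirely on the surface.
Finally, assembling these constraints gives the stated polynomial.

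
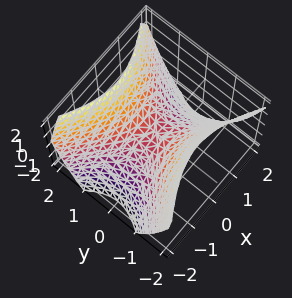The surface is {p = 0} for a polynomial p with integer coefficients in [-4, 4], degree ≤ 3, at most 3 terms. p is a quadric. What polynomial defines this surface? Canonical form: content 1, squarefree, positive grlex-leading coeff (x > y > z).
2*x^2 - 3*y^2 + 3*z

(a) The degree is 2 — a saddle surface; a quadric.
(b) Symmetries: the x ↦ −x reflection is a symmetry, so x appears only in even powers; the y ↦ −y reflection is a symmetry, so y appears only in even powers.
(c) Reading off the gridlines: it meets the x-axis at x = 0 (among the integer gridlines); one y-axis crossing is at y = 0.
(d) Putting this together gives p.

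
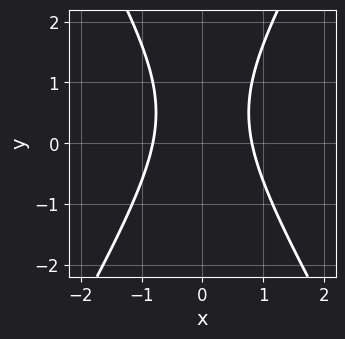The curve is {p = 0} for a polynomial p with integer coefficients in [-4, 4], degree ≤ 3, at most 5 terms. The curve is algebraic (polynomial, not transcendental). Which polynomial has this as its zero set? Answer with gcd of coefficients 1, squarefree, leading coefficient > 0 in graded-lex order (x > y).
3*x^2 - y^2 + y - 2

The degree is 2 — a generic line meets the curve in up to 2 points.
Symmetries: mirror symmetry x ↦ −x ⇒ only even powers of x.
From the visible intercepts: it misses every integer gridline on the y-axis.
Fitting integer coefficients to these (and the overall shape) gives p.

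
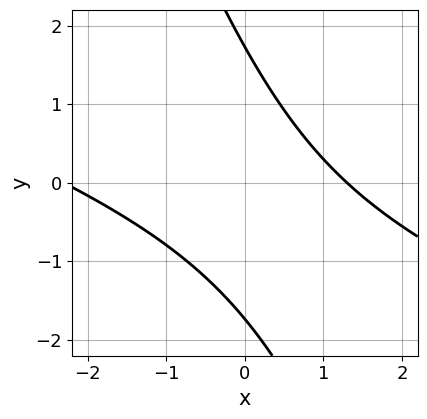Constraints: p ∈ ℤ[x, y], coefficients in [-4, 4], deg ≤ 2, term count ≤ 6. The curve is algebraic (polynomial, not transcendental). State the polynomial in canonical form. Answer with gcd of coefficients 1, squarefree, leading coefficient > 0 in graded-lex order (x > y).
x^2 + 3*x*y + y^2 + x - 3

Degree: no degree-1 curve has this shape, so deg p = 2.
Matching integer coefficients to the picture gives p.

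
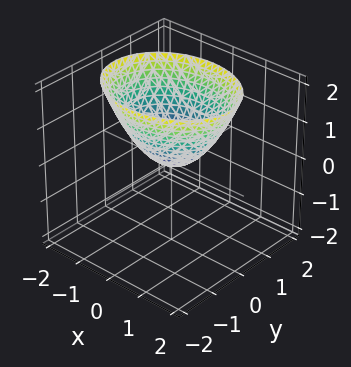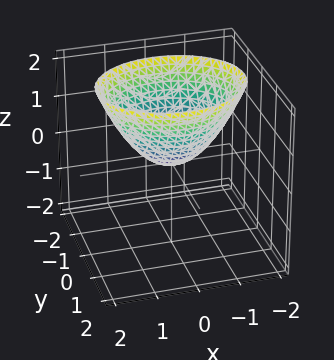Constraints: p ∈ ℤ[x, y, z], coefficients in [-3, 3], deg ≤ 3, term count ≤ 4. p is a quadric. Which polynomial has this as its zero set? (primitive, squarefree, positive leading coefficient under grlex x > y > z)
1. Degree: a paraboloid; a quadric, so deg p = 2.
2. Symmetries: mirror symmetry y ↦ −y ⇒ only even powers of y; the x ↦ −x reflection is a symmetry, so x appears only in even powers.
3. From the visible intercepts: it crosses the y-axis at the gridline y = 0; one x-axis crossing is at x = 0.
4. Putting this together gives p.

2*x^2 + 3*y^2 - 3*z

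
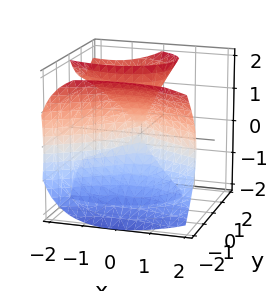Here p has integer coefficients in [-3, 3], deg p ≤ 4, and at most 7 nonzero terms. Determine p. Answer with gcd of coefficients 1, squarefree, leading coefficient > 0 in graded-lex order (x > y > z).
(a) There are 3 components.
(b) The degree is 3 — a generic line meets the surface in up to 3 points.
(c) From the axis intercepts and sections: it crosses the y-axis at the gridline y = 0; every point of the z-axis in the box is on the surface; one x-axis crossing is at x = 0.
(d) Solving for integer coefficients yields p as stated.

x*z^2 + 2*y^3 - 2*y*z^2 + 2*x^2 + 2*x*y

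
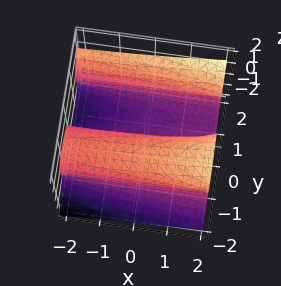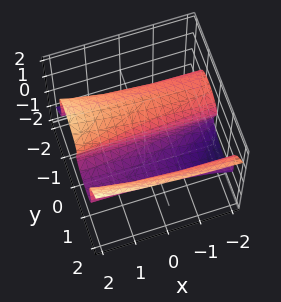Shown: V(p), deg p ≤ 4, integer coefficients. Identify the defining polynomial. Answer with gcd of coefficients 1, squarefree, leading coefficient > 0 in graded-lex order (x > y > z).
The degree is 3 — a generic line meets the surface in up to 3 points.
Checking where it meets the axes: it crosses the y-axis at the gridline y = 0; one z-axis crossing is at z = 0; the visible x-axis segment lies entirely on the surface.
Putting this together gives p.

x*z^2 + y^3 - 2*z^3 - 2*y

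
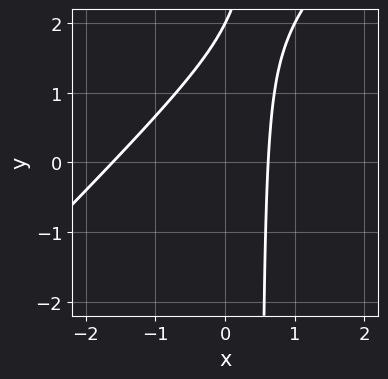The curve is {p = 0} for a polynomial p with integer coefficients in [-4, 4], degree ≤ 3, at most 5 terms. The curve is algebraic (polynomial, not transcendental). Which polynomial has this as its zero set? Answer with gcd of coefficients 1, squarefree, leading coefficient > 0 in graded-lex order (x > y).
2*x^2 - 2*x*y + 2*x + y - 2

1. Degree: a generic line meets the curve in up to 2 points, so deg p = 2.
2. Checking where it meets the axes: it crosses the y-axis at the gridline y = 2.
3. Fitting integer coefficients to these (and the overall shape) gives p.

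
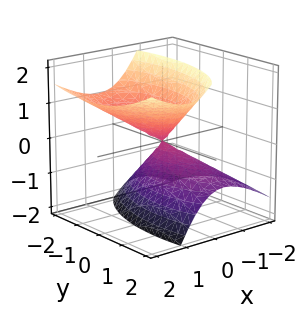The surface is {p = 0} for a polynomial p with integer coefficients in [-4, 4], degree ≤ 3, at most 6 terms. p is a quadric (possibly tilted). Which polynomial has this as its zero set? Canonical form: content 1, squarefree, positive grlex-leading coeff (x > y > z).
3*x^2 - 3*x*z + y^2 + y*z - 2*z^2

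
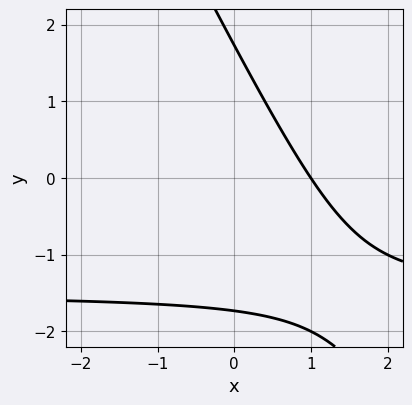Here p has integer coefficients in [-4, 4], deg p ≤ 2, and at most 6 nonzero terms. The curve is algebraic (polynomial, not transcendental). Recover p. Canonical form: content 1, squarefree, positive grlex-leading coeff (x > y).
2*x*y + y^2 + 3*x - 3

First, degree: the shape is more complex than any degree-1 curve, so deg p = 2.
Next, observable constraints: it crosses the x-axis at the gridline x = 1.
Finally, putting this together gives p.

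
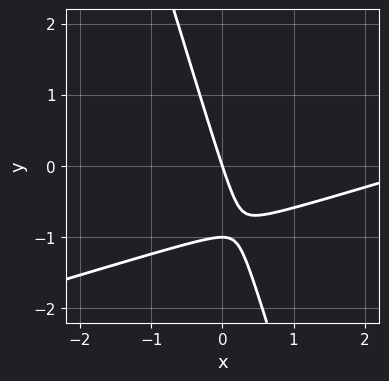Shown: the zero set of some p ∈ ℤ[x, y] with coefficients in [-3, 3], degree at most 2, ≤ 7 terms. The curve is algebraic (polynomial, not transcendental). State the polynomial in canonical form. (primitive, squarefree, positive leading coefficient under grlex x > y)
(a) deg p = 2. No degree-1 curve has this shape.
(b) Reading off the gridlines: one x-axis crossing is at x = 0; among the integer gridlines, it crosses the y-axis at y ∈ {-1, 0}.
(c) Together with the visible shape, these determine p as stated.

x^2 - 3*x*y - y^2 - 3*x - y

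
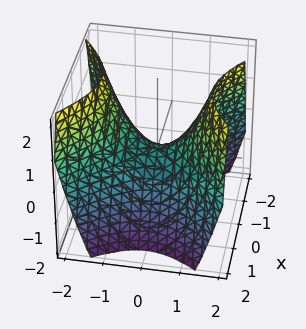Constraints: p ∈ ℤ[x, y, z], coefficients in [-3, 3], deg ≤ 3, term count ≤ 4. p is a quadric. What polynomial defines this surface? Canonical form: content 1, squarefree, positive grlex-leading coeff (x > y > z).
x^2 - y^2 + z

First, degree: a saddle surface; a quadric, so deg p = 2.
Next, symmetries: it's symmetric under x → −x, forcing even powers of x; the y ↦ −y reflection is a symmetry, so y appears only in even powers.
Next, from the axis intercepts and sections: it crosses the z-axis at the gridline z = 0; it crosses the y-axis at the gridline y = 0; one x-axis crossing is at x = 0.
Finally, putting this together gives p.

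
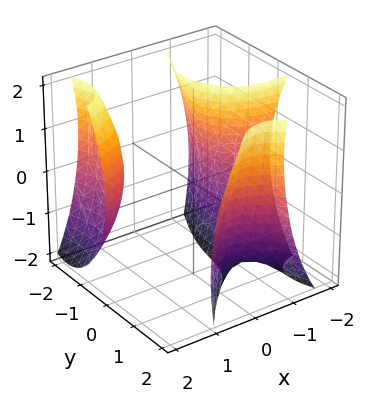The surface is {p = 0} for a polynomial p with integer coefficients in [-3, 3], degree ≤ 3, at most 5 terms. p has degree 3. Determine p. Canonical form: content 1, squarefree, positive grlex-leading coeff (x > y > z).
3*x^2*y + x*z^2 - y^3 + y*z + 3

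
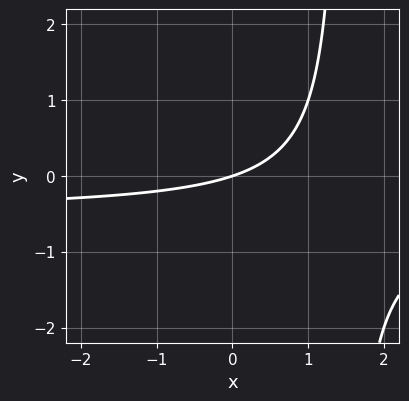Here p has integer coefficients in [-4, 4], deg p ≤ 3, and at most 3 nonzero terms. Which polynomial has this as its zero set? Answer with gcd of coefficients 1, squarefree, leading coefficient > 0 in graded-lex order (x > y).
2*x*y + x - 3*y

Degree: no degree-1 curve has this shape, so deg p = 2.
From the visible intercepts: it crosses the x-axis at the gridline x = 0; one y-axis crossing is at y = 0.
Solving for integer coefficients yields p as stated.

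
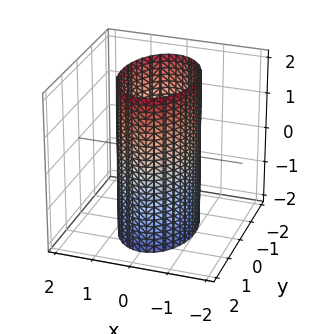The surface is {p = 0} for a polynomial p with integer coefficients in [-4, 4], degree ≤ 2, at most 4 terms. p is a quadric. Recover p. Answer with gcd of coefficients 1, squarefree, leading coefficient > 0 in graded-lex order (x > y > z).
2*x^2 + y^2 - 2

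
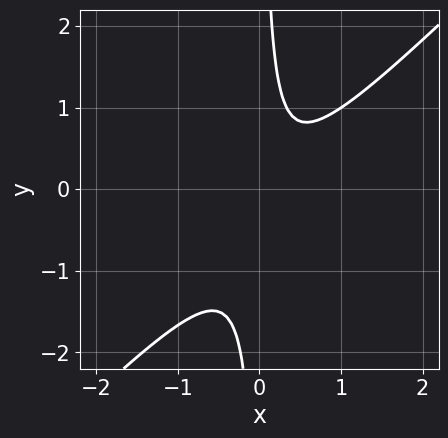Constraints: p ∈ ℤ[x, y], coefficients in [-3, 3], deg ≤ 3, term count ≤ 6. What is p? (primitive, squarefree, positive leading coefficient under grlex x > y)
3*x^2 - 3*x*y - x + 1

First, degree: the shape is more complex than any degree-1 curve, so deg p = 2.
Next, checking where it meets the axes: no y-intercept at any integer in the box; the curve avoids every integer x-axis point in the box.
Finally, these observations pin down the coefficients.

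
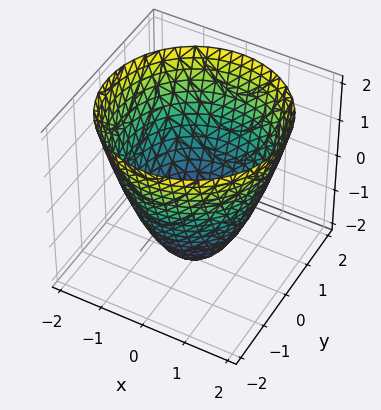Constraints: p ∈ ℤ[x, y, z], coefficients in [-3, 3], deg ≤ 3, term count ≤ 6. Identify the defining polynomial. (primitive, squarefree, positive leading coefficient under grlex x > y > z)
(a) deg p = 2.
(b) Symmetries: rotational symmetry about the z-axis ⇒ p depends on x, y only through x² + y².
(c) Reading off the gridlines: a circular section at z = -1 has radius exactly 1; it crosses the z-axis at the gridline z = -2.
(d) These observations pin down the coefficients.

x^2 + y^2 - z - 2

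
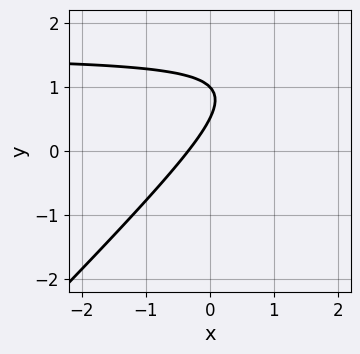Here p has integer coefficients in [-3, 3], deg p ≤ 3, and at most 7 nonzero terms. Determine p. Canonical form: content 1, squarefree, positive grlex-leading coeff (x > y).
2*x*y - 2*y^2 - 3*x + 3*y - 1

(a) deg p = 2. The shape is more complex than any degree-1 curve.
(b) Checking where it meets the axes: it crosses the y-axis at the gridline y = 1.
(c) Together with the visible shape, these determine p as stated.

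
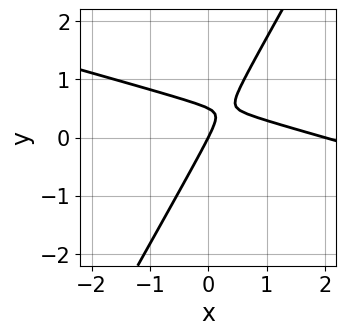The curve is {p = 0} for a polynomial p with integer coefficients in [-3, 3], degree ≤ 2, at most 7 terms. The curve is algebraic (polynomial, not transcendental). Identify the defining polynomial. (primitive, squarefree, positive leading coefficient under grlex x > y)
1. Degree: the shape is more complex than any degree-1 curve, so deg p = 2.
2. Observable constraints: it meets the y-axis at y = 0 (among the integer gridlines); among the integer gridlines, it crosses the x-axis at x ∈ {0, 2}.
3. Matching integer coefficients to the picture gives p.

x^2 + 3*x*y - 2*y^2 - 2*x + y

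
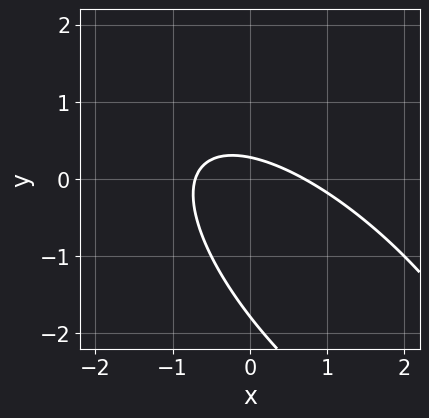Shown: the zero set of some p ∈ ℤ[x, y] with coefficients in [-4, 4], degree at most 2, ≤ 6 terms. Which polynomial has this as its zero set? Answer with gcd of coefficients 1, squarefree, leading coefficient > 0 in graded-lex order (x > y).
(a) deg p = 2. The shape is more complex than any degree-1 curve.
(b) The integer polynomial consistent with all of this is the stated p.

2*x^2 + 3*x*y + 2*y^2 + 3*y - 1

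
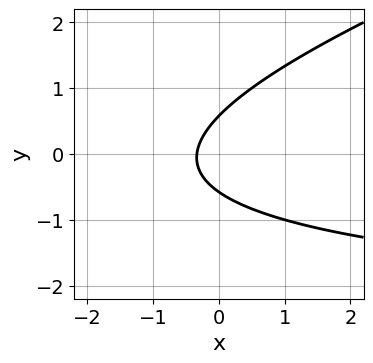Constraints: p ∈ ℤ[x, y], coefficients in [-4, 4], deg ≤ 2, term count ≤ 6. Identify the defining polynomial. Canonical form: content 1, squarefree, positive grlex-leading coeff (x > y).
1. The degree is 2 — the shape is more complex than any degree-1 curve.
2. The integer polynomial consistent with all of this is the stated p.

x*y - 3*y^2 + 3*x + 1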